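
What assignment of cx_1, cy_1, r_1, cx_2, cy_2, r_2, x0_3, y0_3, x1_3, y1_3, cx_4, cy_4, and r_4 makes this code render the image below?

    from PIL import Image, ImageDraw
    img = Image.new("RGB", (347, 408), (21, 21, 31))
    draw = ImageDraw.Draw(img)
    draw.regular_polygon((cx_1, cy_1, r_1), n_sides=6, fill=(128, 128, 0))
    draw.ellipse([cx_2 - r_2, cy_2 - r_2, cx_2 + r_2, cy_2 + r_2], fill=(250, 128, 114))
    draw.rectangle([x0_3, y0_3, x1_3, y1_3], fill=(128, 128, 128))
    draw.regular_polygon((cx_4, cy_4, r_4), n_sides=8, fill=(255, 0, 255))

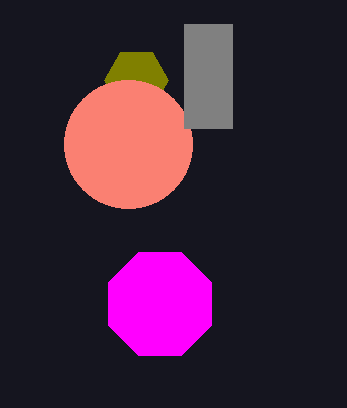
cx_1 = 136; cy_1 = 80; r_1 = 32; cx_2 = 128; cy_2 = 144; r_2 = 64; x0_3 = 184; y0_3 = 24; x1_3 = 232; y1_3 = 128; cx_4 = 160; cy_4 = 304; r_4 = 56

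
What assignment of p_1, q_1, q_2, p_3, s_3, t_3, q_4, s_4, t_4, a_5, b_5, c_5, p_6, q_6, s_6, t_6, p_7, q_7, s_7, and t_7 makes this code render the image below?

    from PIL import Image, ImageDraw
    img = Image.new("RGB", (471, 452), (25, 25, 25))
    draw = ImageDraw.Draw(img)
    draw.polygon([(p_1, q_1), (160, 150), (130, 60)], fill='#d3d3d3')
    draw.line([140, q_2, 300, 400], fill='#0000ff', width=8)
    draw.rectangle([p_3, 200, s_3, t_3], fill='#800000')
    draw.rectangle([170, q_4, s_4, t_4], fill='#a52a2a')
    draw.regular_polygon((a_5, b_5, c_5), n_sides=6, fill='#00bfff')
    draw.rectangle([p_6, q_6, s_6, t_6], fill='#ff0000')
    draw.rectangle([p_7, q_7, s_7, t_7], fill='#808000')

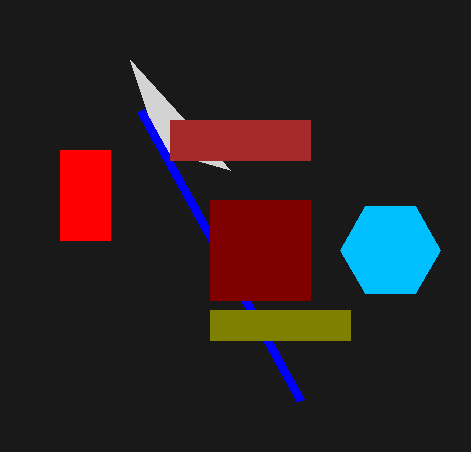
p_1 = 230; q_1 = 170; q_2 = 110; p_3 = 210; s_3 = 310; t_3 = 300; q_4 = 120; s_4 = 310; t_4 = 160; a_5 = 390; b_5 = 250; c_5 = 50; p_6 = 60; q_6 = 150; s_6 = 110; t_6 = 240; p_7 = 210; q_7 = 310; s_7 = 350; t_7 = 340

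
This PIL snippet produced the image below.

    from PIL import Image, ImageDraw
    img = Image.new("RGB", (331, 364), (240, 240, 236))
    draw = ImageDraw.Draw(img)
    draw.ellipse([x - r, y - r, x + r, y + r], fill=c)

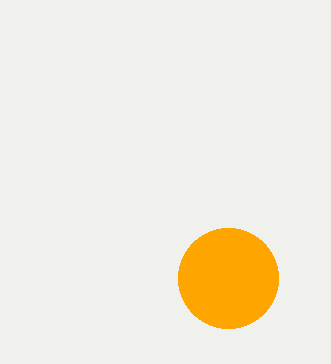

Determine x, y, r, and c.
x = 228; y = 278; r = 50; c = 'orange'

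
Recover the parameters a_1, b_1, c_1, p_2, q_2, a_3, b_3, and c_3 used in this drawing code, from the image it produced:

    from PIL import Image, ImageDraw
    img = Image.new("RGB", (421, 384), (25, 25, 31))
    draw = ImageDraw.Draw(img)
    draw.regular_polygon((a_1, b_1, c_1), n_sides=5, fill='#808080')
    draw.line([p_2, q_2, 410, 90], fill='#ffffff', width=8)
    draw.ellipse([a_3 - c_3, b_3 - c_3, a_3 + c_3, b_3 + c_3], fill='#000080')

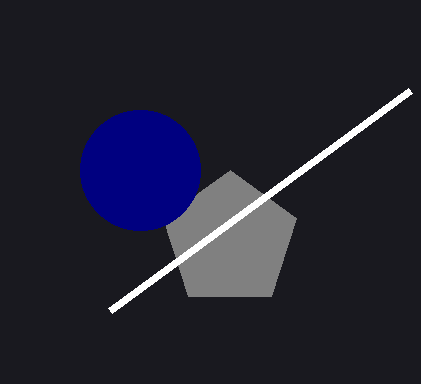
a_1 = 230, b_1 = 240, c_1 = 70, p_2 = 110, q_2 = 310, a_3 = 140, b_3 = 170, c_3 = 60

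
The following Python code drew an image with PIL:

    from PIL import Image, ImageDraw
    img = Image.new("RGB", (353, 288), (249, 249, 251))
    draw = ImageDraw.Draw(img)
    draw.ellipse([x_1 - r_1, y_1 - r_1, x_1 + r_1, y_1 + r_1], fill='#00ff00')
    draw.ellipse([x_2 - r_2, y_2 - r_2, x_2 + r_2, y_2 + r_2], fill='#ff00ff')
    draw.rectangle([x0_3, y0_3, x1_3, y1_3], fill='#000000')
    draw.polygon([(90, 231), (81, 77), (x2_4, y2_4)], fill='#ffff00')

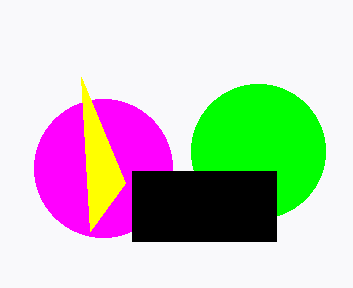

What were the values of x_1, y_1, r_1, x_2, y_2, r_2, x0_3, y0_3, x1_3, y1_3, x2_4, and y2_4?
x_1 = 258; y_1 = 151; r_1 = 67; x_2 = 103; y_2 = 168; r_2 = 69; x0_3 = 132; y0_3 = 171; x1_3 = 276; y1_3 = 241; x2_4 = 125; y2_4 = 183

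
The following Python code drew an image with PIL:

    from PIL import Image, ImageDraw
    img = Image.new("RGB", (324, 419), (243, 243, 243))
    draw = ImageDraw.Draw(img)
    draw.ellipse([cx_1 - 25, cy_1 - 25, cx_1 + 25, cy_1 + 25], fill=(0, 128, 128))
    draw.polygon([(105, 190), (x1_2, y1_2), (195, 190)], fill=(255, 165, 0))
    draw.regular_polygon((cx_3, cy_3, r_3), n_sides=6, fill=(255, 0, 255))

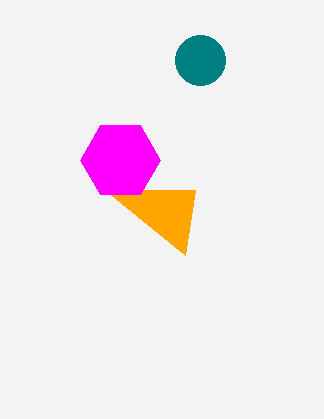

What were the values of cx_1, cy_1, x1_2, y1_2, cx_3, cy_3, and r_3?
cx_1 = 200
cy_1 = 60
x1_2 = 185
y1_2 = 255
cx_3 = 120
cy_3 = 160
r_3 = 40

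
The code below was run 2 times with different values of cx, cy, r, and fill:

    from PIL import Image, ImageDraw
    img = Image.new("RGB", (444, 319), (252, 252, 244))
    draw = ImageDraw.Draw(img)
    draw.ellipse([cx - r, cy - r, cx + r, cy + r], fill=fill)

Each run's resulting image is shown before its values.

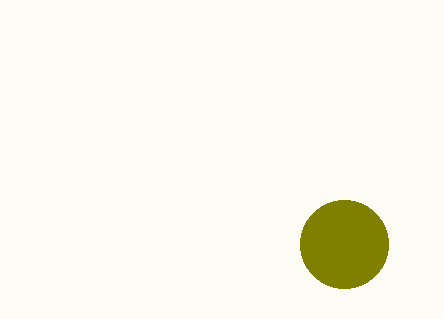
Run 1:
cx = 344
cy = 244
r = 44
fill = 'olive'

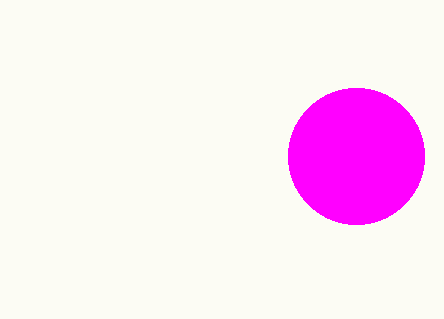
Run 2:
cx = 356
cy = 156
r = 68
fill = 'magenta'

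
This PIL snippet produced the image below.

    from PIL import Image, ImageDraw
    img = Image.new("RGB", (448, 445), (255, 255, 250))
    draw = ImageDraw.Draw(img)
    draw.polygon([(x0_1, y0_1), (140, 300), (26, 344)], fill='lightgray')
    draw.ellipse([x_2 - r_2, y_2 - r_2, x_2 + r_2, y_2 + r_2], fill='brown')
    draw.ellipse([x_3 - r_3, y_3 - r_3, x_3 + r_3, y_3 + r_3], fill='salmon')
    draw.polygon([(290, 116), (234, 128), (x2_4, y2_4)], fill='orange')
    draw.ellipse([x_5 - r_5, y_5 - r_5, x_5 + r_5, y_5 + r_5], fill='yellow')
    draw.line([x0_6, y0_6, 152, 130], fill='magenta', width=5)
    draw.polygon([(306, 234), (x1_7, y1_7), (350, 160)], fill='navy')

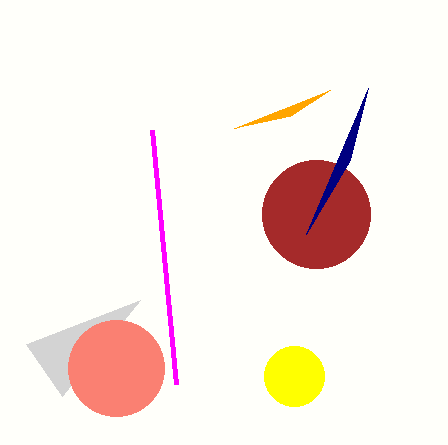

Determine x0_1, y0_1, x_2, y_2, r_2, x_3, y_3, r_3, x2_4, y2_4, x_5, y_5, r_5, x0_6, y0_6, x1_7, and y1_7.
x0_1 = 62; y0_1 = 396; x_2 = 316; y_2 = 214; r_2 = 54; x_3 = 116; y_3 = 368; r_3 = 48; x2_4 = 330; y2_4 = 90; x_5 = 294; y_5 = 376; r_5 = 30; x0_6 = 176; y0_6 = 384; x1_7 = 368; y1_7 = 88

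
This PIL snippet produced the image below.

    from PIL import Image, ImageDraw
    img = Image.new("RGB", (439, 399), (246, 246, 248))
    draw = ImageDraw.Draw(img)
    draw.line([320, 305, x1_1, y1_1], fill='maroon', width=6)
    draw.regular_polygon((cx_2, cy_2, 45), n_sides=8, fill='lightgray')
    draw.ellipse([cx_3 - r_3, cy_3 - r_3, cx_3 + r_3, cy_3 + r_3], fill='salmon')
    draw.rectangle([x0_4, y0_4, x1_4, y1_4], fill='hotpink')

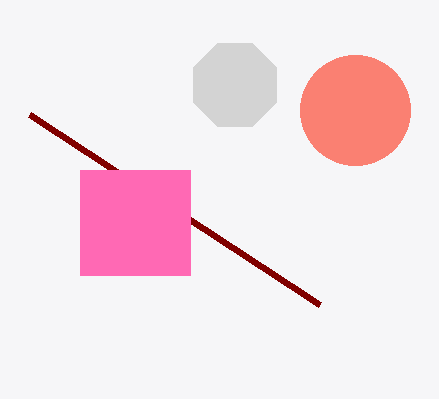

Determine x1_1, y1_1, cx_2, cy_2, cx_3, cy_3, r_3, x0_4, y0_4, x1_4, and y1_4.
x1_1 = 30, y1_1 = 115, cx_2 = 235, cy_2 = 85, cx_3 = 355, cy_3 = 110, r_3 = 55, x0_4 = 80, y0_4 = 170, x1_4 = 190, y1_4 = 275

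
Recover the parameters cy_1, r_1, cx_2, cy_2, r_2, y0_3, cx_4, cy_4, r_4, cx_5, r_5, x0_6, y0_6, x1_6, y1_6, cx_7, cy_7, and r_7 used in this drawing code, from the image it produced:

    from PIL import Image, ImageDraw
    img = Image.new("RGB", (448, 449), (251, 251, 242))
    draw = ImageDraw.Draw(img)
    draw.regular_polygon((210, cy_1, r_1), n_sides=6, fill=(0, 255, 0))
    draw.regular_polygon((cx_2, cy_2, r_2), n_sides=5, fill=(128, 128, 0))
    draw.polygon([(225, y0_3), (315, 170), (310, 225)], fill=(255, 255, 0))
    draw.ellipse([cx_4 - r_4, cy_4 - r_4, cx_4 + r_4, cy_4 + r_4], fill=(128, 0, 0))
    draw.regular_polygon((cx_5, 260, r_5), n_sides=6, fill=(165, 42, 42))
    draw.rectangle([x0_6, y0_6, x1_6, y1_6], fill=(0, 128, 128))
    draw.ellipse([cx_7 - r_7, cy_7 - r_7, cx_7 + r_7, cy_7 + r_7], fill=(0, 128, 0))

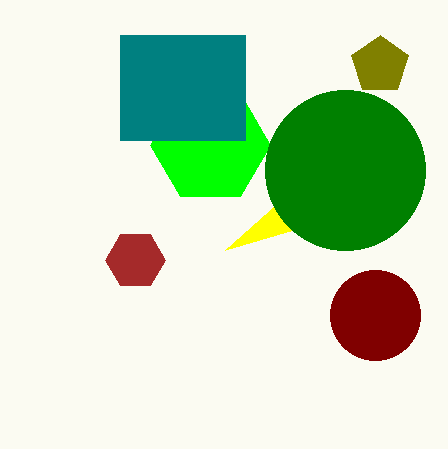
cy_1 = 145, r_1 = 60, cx_2 = 380, cy_2 = 65, r_2 = 30, y0_3 = 250, cx_4 = 375, cy_4 = 315, r_4 = 45, cx_5 = 135, r_5 = 30, x0_6 = 120, y0_6 = 35, x1_6 = 245, y1_6 = 140, cx_7 = 345, cy_7 = 170, r_7 = 80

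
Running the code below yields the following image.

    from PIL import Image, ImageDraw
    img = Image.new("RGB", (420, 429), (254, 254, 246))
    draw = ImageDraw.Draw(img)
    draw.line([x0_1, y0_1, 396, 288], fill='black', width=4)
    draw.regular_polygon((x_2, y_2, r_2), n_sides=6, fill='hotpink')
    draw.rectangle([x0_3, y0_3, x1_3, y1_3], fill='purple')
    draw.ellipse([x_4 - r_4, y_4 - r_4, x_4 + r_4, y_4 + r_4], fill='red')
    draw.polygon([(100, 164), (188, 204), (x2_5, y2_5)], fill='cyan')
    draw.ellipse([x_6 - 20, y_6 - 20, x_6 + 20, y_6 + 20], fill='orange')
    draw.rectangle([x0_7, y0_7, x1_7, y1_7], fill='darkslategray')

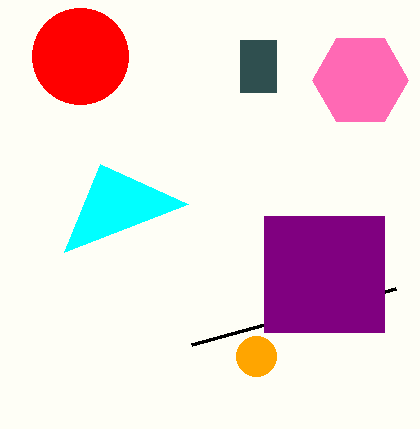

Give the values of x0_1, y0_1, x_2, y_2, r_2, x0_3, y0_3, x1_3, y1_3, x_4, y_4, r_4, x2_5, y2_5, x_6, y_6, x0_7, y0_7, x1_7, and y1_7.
x0_1 = 192
y0_1 = 344
x_2 = 360
y_2 = 80
r_2 = 48
x0_3 = 264
y0_3 = 216
x1_3 = 384
y1_3 = 332
x_4 = 80
y_4 = 56
r_4 = 48
x2_5 = 64
y2_5 = 252
x_6 = 256
y_6 = 356
x0_7 = 240
y0_7 = 40
x1_7 = 276
y1_7 = 92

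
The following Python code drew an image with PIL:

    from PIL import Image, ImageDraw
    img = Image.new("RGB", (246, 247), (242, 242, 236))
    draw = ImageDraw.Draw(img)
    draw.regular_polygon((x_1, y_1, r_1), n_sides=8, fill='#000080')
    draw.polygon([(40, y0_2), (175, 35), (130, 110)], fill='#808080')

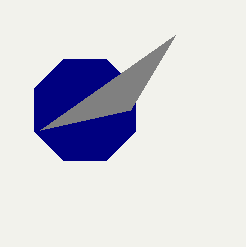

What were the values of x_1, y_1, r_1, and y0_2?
x_1 = 85, y_1 = 110, r_1 = 55, y0_2 = 130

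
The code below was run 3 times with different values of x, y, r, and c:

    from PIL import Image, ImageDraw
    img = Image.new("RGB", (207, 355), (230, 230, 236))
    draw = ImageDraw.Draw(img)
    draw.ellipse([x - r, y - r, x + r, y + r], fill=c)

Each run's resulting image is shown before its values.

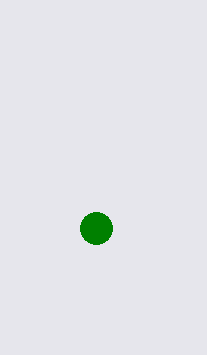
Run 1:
x = 96; y = 228; r = 16; c = 'green'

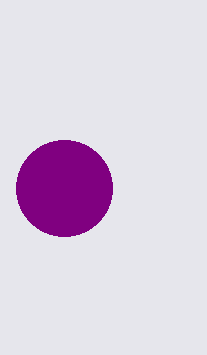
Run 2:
x = 64
y = 188
r = 48
c = 'purple'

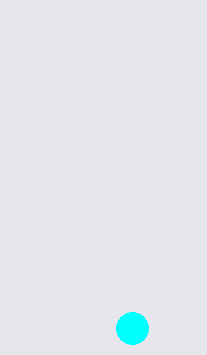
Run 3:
x = 132, y = 328, r = 16, c = 'cyan'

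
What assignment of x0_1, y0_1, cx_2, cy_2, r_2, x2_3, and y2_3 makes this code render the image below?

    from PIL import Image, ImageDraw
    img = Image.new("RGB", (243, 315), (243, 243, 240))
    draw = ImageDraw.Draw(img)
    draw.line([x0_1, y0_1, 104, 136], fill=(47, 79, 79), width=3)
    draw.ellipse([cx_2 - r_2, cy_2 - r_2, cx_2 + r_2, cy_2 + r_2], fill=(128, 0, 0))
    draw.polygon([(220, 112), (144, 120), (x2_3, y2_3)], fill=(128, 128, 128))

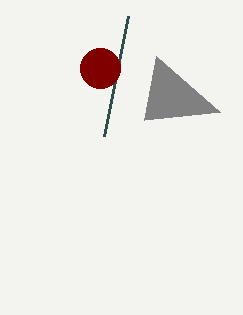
x0_1 = 128
y0_1 = 16
cx_2 = 100
cy_2 = 68
r_2 = 20
x2_3 = 156
y2_3 = 56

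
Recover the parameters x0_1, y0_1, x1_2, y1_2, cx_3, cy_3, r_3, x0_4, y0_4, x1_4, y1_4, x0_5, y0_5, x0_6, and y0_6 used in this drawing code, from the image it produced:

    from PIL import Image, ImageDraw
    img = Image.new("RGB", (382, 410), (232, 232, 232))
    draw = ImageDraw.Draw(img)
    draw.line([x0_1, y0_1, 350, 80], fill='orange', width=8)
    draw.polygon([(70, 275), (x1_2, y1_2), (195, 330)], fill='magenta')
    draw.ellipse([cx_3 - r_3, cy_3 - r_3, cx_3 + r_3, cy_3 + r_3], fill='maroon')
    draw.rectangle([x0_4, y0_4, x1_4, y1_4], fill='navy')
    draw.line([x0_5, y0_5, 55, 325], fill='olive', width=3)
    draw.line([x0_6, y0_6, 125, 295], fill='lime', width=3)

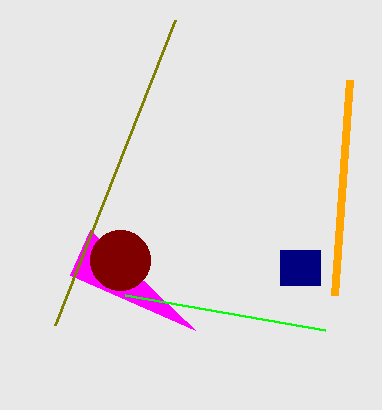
x0_1 = 335
y0_1 = 295
x1_2 = 90
y1_2 = 230
cx_3 = 120
cy_3 = 260
r_3 = 30
x0_4 = 280
y0_4 = 250
x1_4 = 320
y1_4 = 285
x0_5 = 175
y0_5 = 20
x0_6 = 325
y0_6 = 330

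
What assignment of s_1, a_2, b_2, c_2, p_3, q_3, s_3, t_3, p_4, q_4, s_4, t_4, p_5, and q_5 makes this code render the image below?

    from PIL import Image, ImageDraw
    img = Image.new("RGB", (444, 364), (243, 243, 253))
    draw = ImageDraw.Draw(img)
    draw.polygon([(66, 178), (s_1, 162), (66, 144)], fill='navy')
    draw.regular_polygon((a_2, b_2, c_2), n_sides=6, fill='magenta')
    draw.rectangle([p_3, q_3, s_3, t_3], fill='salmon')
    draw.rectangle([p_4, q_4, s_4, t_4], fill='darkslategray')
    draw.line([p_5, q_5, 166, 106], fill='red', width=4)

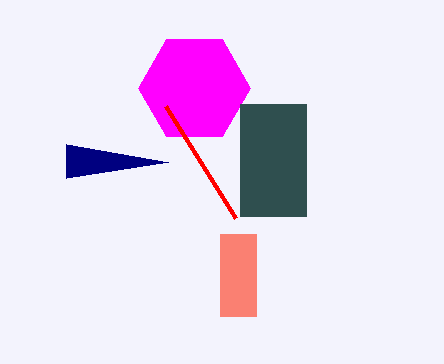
s_1 = 168; a_2 = 194; b_2 = 88; c_2 = 56; p_3 = 220; q_3 = 234; s_3 = 256; t_3 = 316; p_4 = 240; q_4 = 104; s_4 = 306; t_4 = 216; p_5 = 236; q_5 = 218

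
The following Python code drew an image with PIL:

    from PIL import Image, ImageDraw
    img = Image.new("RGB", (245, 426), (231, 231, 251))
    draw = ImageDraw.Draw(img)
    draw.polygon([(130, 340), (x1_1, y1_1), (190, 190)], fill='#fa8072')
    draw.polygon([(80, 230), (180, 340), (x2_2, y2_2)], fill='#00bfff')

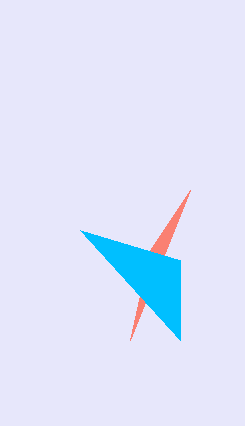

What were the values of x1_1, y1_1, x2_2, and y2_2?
x1_1 = 150
y1_1 = 250
x2_2 = 180
y2_2 = 260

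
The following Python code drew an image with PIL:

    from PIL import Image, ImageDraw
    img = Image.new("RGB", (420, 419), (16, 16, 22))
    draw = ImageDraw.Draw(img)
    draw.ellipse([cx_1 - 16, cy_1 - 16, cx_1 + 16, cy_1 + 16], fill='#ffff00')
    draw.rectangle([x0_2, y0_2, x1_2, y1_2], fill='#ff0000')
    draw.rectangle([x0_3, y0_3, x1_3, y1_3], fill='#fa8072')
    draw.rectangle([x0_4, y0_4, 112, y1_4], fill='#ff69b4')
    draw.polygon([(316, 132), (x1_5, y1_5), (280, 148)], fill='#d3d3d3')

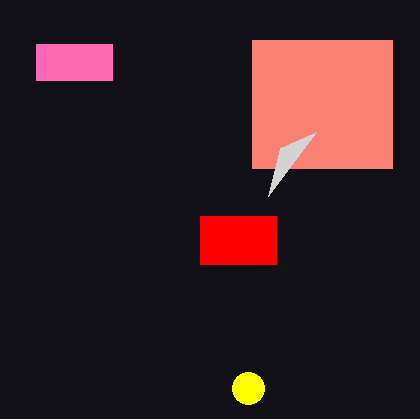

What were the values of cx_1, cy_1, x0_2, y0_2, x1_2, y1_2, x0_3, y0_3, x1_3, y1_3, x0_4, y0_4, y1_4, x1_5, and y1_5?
cx_1 = 248; cy_1 = 388; x0_2 = 200; y0_2 = 216; x1_2 = 276; y1_2 = 264; x0_3 = 252; y0_3 = 40; x1_3 = 392; y1_3 = 168; x0_4 = 36; y0_4 = 44; y1_4 = 80; x1_5 = 268; y1_5 = 196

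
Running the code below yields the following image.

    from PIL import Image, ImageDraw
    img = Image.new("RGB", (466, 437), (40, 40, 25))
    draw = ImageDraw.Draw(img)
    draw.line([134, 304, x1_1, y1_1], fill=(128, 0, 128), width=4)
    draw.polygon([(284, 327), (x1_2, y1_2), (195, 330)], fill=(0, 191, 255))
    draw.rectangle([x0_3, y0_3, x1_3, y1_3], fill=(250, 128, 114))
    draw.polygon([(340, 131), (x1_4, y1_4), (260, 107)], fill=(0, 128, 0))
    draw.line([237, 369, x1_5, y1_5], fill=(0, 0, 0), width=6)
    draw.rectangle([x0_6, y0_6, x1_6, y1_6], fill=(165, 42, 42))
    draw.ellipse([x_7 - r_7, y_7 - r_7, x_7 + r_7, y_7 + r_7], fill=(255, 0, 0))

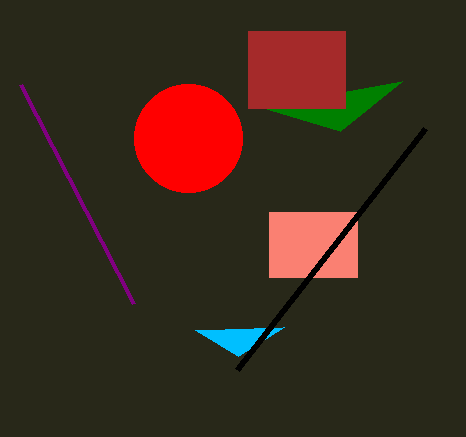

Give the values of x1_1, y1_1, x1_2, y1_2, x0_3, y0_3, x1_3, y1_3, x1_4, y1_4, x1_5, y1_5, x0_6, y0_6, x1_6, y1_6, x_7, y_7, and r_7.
x1_1 = 21, y1_1 = 85, x1_2 = 238, y1_2 = 356, x0_3 = 269, y0_3 = 212, x1_3 = 357, y1_3 = 277, x1_4 = 402, y1_4 = 81, x1_5 = 425, y1_5 = 128, x0_6 = 248, y0_6 = 31, x1_6 = 345, y1_6 = 108, x_7 = 188, y_7 = 138, r_7 = 54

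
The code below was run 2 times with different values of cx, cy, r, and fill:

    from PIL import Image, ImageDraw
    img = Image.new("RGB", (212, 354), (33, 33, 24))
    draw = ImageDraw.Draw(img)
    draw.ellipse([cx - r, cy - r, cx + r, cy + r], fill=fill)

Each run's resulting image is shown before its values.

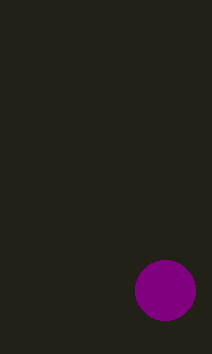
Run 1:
cx = 165
cy = 290
r = 30
fill = 'purple'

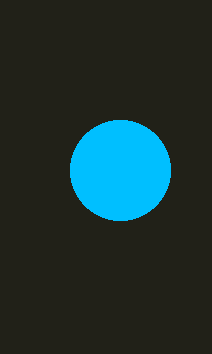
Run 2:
cx = 120
cy = 170
r = 50
fill = 'deepskyblue'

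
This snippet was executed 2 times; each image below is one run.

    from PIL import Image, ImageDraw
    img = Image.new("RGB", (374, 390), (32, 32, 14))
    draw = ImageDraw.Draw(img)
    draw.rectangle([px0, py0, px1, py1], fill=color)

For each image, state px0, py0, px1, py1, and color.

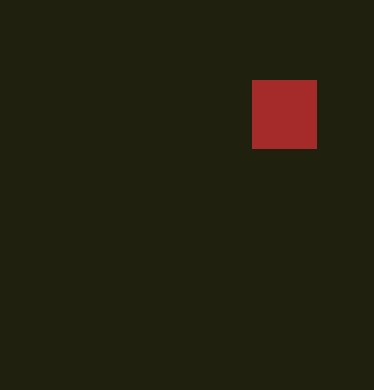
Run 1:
px0 = 252, py0 = 80, px1 = 316, py1 = 148, color = 'brown'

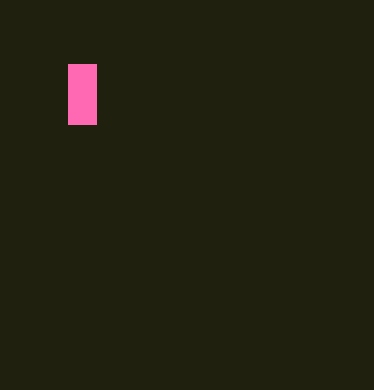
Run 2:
px0 = 68, py0 = 64, px1 = 96, py1 = 124, color = 'hotpink'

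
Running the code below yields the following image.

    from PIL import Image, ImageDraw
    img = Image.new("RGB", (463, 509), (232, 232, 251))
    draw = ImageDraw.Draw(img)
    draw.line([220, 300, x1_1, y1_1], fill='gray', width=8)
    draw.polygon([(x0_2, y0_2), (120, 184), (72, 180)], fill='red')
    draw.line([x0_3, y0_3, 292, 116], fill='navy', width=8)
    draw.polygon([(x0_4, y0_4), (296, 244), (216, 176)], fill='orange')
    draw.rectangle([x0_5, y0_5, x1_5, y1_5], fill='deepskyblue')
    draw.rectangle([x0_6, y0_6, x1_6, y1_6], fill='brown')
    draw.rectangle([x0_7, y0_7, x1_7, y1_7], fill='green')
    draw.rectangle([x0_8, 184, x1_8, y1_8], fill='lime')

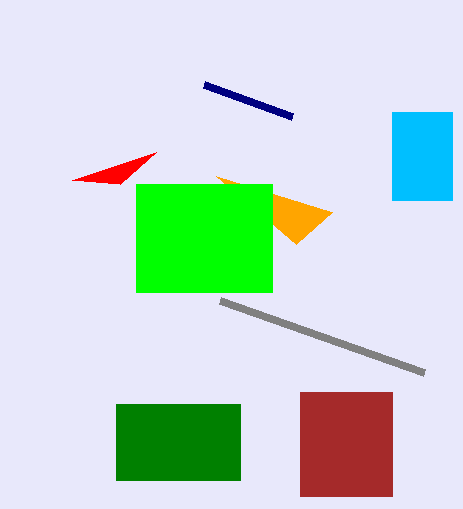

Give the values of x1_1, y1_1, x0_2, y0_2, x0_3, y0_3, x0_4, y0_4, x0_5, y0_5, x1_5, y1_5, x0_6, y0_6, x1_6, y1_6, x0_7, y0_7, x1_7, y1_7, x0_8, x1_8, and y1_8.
x1_1 = 424, y1_1 = 372, x0_2 = 156, y0_2 = 152, x0_3 = 204, y0_3 = 84, x0_4 = 332, y0_4 = 212, x0_5 = 392, y0_5 = 112, x1_5 = 452, y1_5 = 200, x0_6 = 300, y0_6 = 392, x1_6 = 392, y1_6 = 496, x0_7 = 116, y0_7 = 404, x1_7 = 240, y1_7 = 480, x0_8 = 136, x1_8 = 272, y1_8 = 292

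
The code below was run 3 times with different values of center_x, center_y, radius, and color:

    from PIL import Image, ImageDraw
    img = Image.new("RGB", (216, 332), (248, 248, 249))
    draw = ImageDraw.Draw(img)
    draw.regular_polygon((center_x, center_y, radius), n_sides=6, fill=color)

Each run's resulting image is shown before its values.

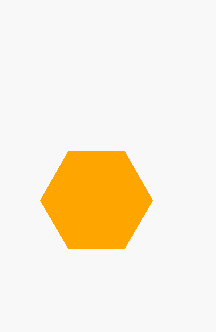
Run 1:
center_x = 96, center_y = 200, radius = 56, color = 'orange'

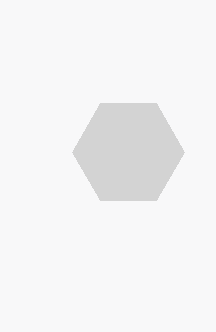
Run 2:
center_x = 128, center_y = 152, radius = 56, color = 'lightgray'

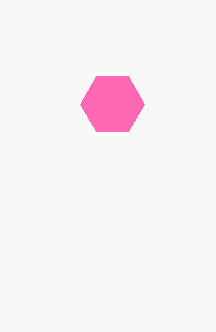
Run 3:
center_x = 112
center_y = 104
radius = 32
color = 'hotpink'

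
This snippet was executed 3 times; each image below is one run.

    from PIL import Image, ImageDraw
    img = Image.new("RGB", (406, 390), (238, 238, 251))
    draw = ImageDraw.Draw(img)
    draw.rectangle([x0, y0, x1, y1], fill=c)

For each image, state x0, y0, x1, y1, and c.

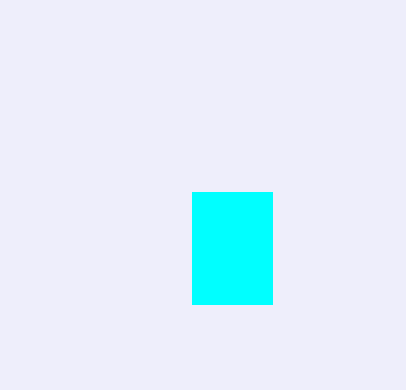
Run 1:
x0 = 192; y0 = 192; x1 = 272; y1 = 304; c = 'cyan'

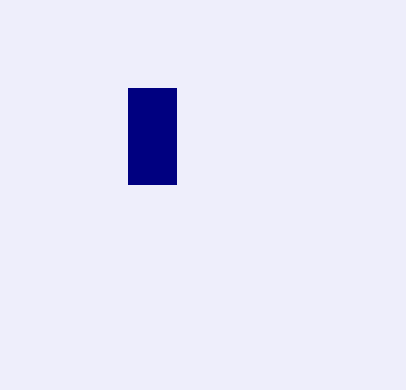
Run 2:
x0 = 128, y0 = 88, x1 = 176, y1 = 184, c = 'navy'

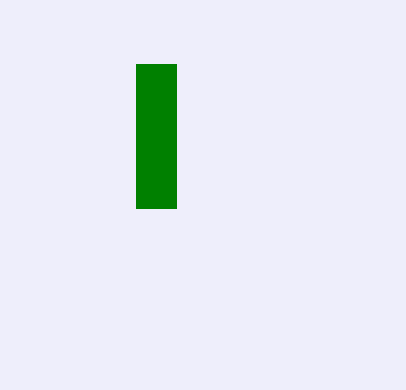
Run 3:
x0 = 136; y0 = 64; x1 = 176; y1 = 208; c = 'green'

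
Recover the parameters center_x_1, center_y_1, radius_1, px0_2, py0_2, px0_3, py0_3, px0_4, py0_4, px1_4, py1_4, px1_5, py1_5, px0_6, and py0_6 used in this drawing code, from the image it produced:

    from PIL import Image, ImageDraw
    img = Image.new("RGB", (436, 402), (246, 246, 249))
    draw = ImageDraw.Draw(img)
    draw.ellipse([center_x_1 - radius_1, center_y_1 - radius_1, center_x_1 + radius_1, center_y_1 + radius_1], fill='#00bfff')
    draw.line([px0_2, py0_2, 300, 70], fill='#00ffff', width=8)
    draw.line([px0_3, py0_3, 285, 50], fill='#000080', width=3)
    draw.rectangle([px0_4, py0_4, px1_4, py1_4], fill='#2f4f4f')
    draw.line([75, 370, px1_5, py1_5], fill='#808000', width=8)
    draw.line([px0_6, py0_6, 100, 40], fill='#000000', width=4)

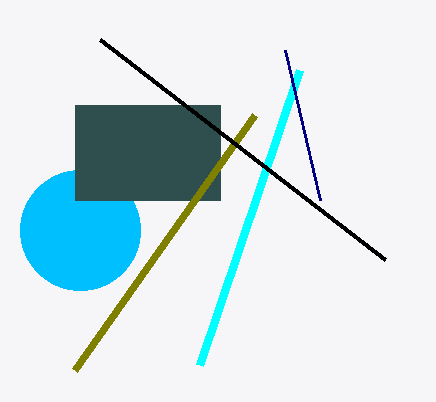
center_x_1 = 80
center_y_1 = 230
radius_1 = 60
px0_2 = 200
py0_2 = 365
px0_3 = 320
py0_3 = 200
px0_4 = 75
py0_4 = 105
px1_4 = 220
py1_4 = 200
px1_5 = 255
py1_5 = 115
px0_6 = 385
py0_6 = 260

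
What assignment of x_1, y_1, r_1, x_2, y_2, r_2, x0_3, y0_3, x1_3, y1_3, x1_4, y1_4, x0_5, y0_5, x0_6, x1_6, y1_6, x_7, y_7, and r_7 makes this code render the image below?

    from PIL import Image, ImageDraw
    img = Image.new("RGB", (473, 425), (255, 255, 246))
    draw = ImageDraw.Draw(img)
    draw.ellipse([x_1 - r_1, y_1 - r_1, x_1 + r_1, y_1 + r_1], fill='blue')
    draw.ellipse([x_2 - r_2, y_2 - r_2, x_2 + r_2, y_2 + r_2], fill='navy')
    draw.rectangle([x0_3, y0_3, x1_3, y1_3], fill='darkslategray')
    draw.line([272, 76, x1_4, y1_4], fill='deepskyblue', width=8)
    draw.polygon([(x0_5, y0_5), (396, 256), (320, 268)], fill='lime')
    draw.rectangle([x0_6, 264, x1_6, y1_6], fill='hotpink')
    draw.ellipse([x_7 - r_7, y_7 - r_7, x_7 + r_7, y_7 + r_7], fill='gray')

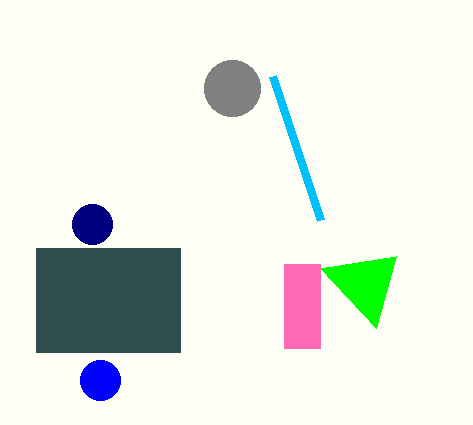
x_1 = 100; y_1 = 380; r_1 = 20; x_2 = 92; y_2 = 224; r_2 = 20; x0_3 = 36; y0_3 = 248; x1_3 = 180; y1_3 = 352; x1_4 = 320; y1_4 = 220; x0_5 = 376; y0_5 = 328; x0_6 = 284; x1_6 = 320; y1_6 = 348; x_7 = 232; y_7 = 88; r_7 = 28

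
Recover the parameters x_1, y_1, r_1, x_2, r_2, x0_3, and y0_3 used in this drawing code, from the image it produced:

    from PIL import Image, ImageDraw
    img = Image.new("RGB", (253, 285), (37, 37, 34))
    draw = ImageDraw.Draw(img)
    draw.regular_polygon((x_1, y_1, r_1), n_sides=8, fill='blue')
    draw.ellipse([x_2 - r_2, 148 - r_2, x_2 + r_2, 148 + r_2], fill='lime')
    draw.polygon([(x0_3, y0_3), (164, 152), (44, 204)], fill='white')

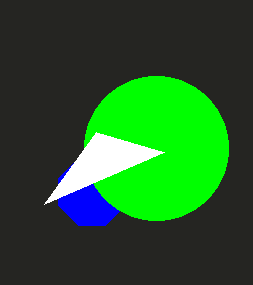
x_1 = 92; y_1 = 192; r_1 = 36; x_2 = 156; r_2 = 72; x0_3 = 96; y0_3 = 132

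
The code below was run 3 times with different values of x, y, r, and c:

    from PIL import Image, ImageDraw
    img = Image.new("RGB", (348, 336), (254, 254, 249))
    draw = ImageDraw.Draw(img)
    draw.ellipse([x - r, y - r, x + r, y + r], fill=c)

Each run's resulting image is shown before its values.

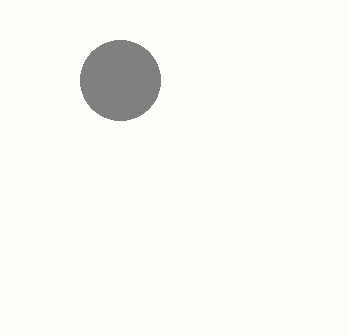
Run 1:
x = 120, y = 80, r = 40, c = 'gray'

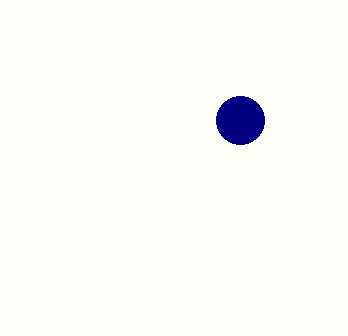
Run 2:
x = 240, y = 120, r = 24, c = 'navy'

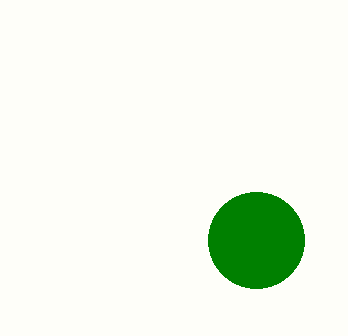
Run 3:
x = 256; y = 240; r = 48; c = 'green'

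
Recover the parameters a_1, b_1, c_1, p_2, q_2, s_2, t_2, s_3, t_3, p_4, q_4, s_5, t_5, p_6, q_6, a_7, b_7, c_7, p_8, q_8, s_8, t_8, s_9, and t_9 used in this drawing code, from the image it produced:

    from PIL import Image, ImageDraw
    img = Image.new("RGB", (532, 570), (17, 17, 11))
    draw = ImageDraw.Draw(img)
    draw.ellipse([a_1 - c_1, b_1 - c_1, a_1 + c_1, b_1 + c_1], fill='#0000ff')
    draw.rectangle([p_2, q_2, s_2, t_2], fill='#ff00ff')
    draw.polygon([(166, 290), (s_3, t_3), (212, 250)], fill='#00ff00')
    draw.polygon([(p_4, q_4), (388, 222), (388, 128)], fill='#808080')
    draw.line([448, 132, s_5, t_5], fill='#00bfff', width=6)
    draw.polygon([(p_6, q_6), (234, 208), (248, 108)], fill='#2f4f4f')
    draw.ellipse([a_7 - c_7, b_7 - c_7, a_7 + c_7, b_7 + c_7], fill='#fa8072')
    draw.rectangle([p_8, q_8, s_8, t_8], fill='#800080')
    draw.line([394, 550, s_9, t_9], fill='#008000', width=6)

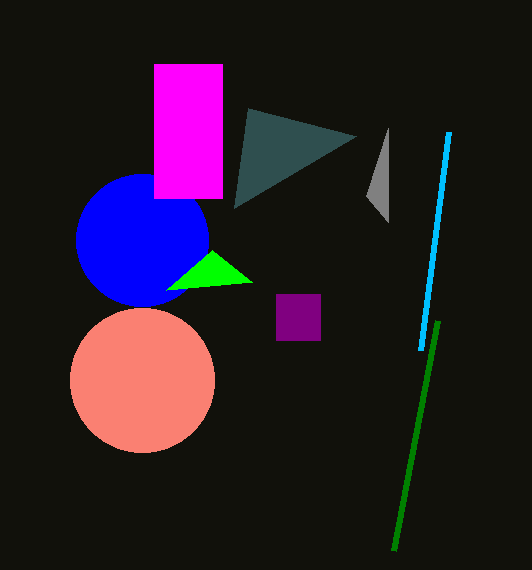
a_1 = 142
b_1 = 240
c_1 = 66
p_2 = 154
q_2 = 64
s_2 = 222
t_2 = 198
s_3 = 252
t_3 = 282
p_4 = 366
q_4 = 196
s_5 = 420
t_5 = 350
p_6 = 356
q_6 = 136
a_7 = 142
b_7 = 380
c_7 = 72
p_8 = 276
q_8 = 294
s_8 = 320
t_8 = 340
s_9 = 438
t_9 = 320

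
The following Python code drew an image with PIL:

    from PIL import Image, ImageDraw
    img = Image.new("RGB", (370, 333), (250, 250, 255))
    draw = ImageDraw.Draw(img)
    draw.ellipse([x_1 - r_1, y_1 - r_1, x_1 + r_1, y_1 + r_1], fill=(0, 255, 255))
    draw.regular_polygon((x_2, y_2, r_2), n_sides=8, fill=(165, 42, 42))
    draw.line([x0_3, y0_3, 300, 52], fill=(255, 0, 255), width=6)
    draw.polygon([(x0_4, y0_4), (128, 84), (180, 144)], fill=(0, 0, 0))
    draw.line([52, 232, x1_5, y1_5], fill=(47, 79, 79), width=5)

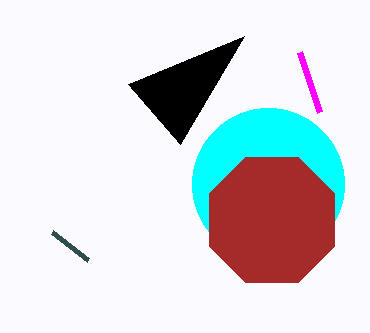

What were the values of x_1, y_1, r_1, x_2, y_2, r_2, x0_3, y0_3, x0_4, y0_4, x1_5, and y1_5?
x_1 = 268; y_1 = 184; r_1 = 76; x_2 = 272; y_2 = 220; r_2 = 68; x0_3 = 320; y0_3 = 112; x0_4 = 244; y0_4 = 36; x1_5 = 88; y1_5 = 260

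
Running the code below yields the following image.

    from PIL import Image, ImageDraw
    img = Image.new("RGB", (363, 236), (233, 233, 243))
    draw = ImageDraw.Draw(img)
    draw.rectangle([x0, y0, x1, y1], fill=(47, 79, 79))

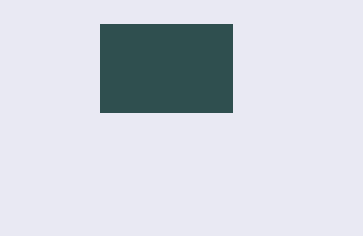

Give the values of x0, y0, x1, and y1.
x0 = 100
y0 = 24
x1 = 232
y1 = 112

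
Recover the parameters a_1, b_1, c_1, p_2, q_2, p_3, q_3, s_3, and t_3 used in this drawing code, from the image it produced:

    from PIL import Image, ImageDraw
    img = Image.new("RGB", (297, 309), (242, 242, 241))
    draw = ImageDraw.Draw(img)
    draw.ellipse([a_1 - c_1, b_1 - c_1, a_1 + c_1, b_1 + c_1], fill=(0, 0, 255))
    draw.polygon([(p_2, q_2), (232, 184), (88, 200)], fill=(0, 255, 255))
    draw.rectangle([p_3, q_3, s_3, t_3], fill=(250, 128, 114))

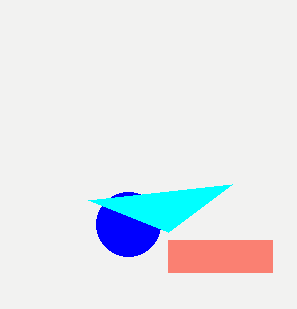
a_1 = 128
b_1 = 224
c_1 = 32
p_2 = 168
q_2 = 232
p_3 = 168
q_3 = 240
s_3 = 272
t_3 = 272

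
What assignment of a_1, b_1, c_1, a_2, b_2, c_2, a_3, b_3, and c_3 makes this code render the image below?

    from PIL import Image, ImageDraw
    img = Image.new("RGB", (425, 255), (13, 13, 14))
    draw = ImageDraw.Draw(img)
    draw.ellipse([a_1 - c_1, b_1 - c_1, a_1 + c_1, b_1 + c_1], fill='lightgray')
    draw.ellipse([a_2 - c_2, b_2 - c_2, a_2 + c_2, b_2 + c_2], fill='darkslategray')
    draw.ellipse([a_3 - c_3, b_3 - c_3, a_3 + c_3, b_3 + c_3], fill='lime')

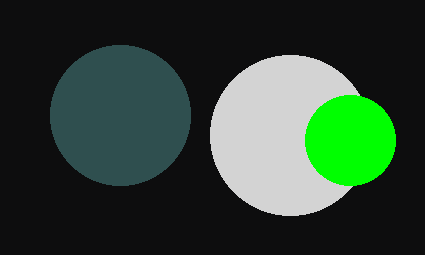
a_1 = 290, b_1 = 135, c_1 = 80, a_2 = 120, b_2 = 115, c_2 = 70, a_3 = 350, b_3 = 140, c_3 = 45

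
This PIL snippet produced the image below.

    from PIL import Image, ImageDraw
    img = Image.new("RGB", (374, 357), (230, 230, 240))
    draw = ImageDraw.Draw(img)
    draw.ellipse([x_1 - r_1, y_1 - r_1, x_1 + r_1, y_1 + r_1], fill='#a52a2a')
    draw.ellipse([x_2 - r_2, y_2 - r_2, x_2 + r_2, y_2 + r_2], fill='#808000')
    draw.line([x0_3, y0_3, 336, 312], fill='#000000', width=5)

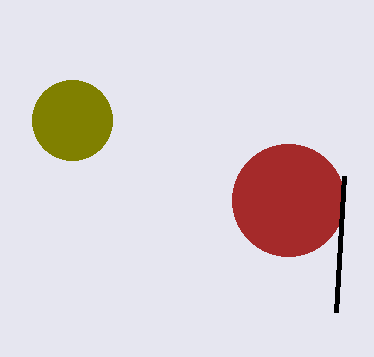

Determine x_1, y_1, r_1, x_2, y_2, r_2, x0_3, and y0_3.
x_1 = 288, y_1 = 200, r_1 = 56, x_2 = 72, y_2 = 120, r_2 = 40, x0_3 = 344, y0_3 = 176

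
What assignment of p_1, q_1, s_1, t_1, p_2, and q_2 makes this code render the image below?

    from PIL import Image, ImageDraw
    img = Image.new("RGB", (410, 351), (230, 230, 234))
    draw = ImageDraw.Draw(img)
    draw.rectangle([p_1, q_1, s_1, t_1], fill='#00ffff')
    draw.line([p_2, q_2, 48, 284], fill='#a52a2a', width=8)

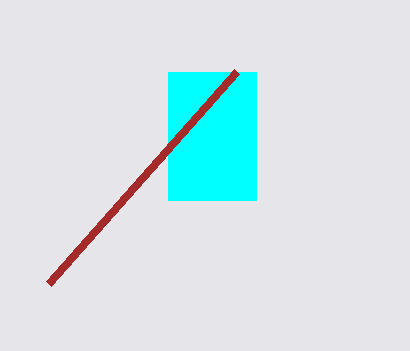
p_1 = 168; q_1 = 72; s_1 = 256; t_1 = 200; p_2 = 236; q_2 = 72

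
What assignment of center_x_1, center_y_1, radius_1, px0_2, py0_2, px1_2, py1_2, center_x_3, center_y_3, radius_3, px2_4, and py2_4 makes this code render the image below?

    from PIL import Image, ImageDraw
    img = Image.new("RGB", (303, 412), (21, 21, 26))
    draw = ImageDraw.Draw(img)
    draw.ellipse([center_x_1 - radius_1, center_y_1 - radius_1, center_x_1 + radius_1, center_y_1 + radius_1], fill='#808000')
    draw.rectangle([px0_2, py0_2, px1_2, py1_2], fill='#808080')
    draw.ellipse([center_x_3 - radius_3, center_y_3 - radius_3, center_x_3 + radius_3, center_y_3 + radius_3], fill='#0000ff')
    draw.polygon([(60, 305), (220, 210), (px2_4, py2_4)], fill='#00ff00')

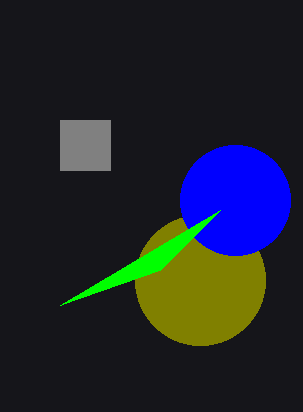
center_x_1 = 200; center_y_1 = 280; radius_1 = 65; px0_2 = 60; py0_2 = 120; px1_2 = 110; py1_2 = 170; center_x_3 = 235; center_y_3 = 200; radius_3 = 55; px2_4 = 160; py2_4 = 270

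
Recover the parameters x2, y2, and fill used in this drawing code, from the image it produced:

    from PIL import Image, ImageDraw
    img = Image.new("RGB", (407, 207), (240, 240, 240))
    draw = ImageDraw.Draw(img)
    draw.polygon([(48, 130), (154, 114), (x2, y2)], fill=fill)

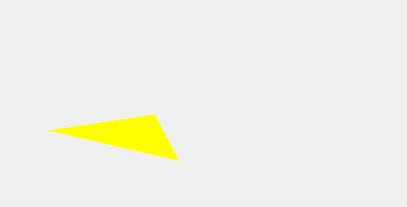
x2 = 178, y2 = 160, fill = 'yellow'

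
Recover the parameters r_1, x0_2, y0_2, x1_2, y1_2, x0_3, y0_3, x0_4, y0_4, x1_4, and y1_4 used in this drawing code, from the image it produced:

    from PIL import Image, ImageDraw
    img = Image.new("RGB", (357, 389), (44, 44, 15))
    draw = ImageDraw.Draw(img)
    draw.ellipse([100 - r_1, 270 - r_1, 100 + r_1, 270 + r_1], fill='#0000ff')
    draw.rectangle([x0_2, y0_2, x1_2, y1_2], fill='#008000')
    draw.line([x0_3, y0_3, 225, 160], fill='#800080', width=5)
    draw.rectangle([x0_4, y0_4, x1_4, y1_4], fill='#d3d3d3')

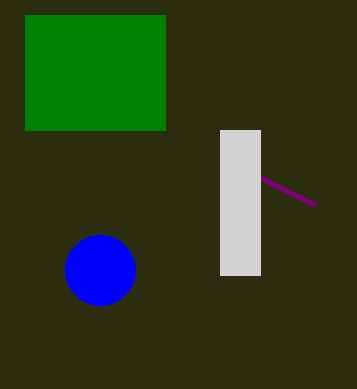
r_1 = 35, x0_2 = 25, y0_2 = 15, x1_2 = 165, y1_2 = 130, x0_3 = 315, y0_3 = 205, x0_4 = 220, y0_4 = 130, x1_4 = 260, y1_4 = 275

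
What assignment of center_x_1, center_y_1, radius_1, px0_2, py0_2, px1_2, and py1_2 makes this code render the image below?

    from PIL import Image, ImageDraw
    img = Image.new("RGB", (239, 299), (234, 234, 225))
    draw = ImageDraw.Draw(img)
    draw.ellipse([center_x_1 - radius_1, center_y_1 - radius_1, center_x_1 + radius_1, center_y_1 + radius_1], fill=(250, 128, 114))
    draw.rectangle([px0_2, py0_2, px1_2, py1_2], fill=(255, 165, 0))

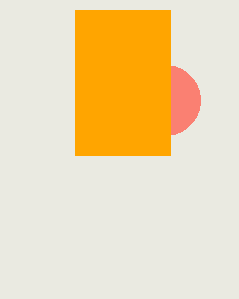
center_x_1 = 165; center_y_1 = 100; radius_1 = 35; px0_2 = 75; py0_2 = 10; px1_2 = 170; py1_2 = 155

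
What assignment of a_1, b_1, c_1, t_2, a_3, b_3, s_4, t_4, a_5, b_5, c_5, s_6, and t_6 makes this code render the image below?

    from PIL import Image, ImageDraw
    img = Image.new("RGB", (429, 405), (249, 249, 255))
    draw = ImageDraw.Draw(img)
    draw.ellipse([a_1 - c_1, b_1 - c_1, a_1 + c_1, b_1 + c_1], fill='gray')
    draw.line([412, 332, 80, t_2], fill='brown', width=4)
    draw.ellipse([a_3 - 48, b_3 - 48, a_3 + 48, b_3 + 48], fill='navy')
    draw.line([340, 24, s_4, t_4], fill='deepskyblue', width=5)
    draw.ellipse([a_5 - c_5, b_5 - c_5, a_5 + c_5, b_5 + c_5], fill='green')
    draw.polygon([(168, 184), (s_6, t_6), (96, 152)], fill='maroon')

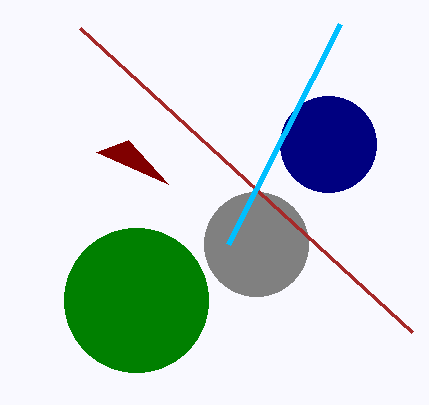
a_1 = 256; b_1 = 244; c_1 = 52; t_2 = 28; a_3 = 328; b_3 = 144; s_4 = 228; t_4 = 244; a_5 = 136; b_5 = 300; c_5 = 72; s_6 = 128; t_6 = 140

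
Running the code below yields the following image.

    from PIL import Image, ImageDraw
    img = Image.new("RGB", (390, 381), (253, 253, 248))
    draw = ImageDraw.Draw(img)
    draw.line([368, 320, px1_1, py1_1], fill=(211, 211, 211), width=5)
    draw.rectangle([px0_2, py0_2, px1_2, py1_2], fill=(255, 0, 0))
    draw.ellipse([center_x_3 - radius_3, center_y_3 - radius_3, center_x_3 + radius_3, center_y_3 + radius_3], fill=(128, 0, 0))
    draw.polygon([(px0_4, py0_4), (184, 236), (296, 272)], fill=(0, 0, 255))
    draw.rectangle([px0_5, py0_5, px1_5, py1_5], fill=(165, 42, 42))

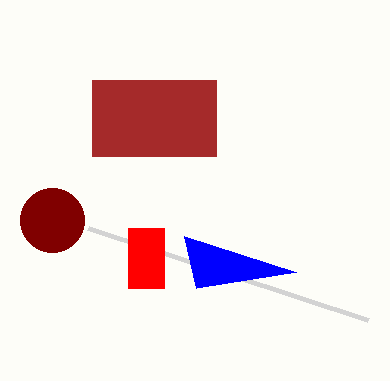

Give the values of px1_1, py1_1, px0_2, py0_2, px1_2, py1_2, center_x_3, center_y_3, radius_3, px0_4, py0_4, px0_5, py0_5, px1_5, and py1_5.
px1_1 = 88
py1_1 = 228
px0_2 = 128
py0_2 = 228
px1_2 = 164
py1_2 = 288
center_x_3 = 52
center_y_3 = 220
radius_3 = 32
px0_4 = 196
py0_4 = 288
px0_5 = 92
py0_5 = 80
px1_5 = 216
py1_5 = 156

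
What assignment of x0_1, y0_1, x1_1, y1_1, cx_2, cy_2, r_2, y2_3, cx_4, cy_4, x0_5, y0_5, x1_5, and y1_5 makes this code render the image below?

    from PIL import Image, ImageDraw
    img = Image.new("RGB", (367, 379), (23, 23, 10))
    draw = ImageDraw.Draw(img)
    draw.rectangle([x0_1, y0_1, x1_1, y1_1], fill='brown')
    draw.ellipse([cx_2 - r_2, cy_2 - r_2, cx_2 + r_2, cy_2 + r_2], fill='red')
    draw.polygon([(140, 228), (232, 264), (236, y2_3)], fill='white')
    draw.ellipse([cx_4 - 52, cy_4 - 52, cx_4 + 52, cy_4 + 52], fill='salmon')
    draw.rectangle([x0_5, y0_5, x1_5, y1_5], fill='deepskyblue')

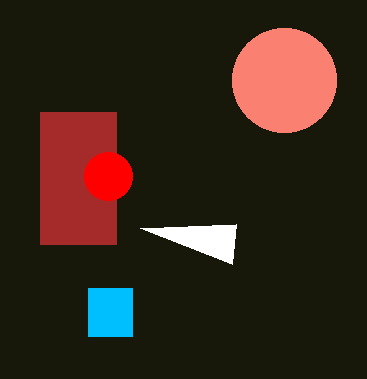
x0_1 = 40
y0_1 = 112
x1_1 = 116
y1_1 = 244
cx_2 = 108
cy_2 = 176
r_2 = 24
y2_3 = 224
cx_4 = 284
cy_4 = 80
x0_5 = 88
y0_5 = 288
x1_5 = 132
y1_5 = 336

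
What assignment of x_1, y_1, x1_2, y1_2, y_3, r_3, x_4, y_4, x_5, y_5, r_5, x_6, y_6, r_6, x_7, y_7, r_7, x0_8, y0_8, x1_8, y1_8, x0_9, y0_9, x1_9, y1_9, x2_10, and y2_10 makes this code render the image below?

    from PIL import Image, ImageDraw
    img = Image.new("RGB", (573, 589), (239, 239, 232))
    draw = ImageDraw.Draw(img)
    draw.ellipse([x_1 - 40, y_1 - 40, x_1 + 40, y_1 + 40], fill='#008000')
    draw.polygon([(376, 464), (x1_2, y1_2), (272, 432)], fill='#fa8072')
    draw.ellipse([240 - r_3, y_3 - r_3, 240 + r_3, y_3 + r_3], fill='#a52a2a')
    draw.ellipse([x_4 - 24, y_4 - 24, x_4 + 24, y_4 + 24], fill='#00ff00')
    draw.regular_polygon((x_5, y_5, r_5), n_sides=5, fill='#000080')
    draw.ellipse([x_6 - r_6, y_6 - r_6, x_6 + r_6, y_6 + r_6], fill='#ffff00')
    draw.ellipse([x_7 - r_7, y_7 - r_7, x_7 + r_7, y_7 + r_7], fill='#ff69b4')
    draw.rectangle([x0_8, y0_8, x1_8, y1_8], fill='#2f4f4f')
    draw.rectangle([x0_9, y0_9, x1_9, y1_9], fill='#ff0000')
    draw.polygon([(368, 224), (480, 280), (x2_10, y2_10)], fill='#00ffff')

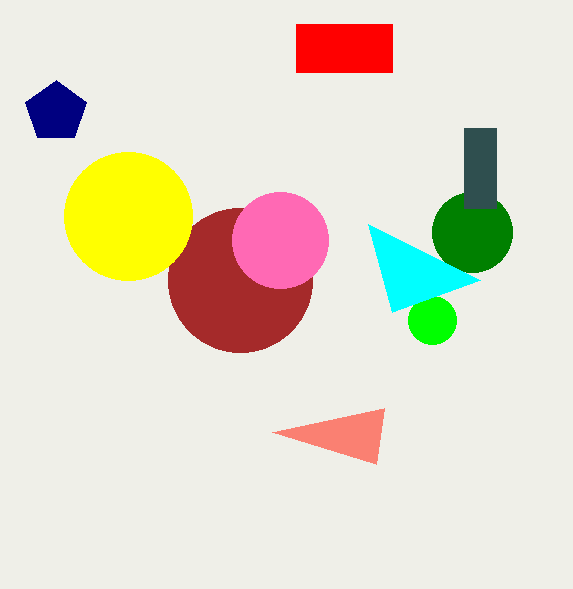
x_1 = 472, y_1 = 232, x1_2 = 384, y1_2 = 408, y_3 = 280, r_3 = 72, x_4 = 432, y_4 = 320, x_5 = 56, y_5 = 112, r_5 = 32, x_6 = 128, y_6 = 216, r_6 = 64, x_7 = 280, y_7 = 240, r_7 = 48, x0_8 = 464, y0_8 = 128, x1_8 = 496, y1_8 = 208, x0_9 = 296, y0_9 = 24, x1_9 = 392, y1_9 = 72, x2_10 = 392, y2_10 = 312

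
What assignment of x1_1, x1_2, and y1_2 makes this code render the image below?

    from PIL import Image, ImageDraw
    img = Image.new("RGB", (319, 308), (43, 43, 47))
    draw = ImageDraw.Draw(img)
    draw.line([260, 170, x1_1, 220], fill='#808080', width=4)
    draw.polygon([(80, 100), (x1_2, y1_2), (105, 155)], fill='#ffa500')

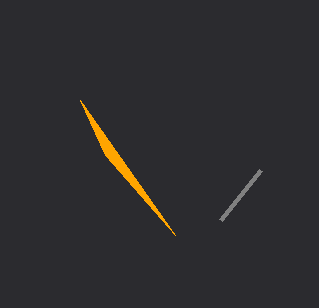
x1_1 = 220, x1_2 = 175, y1_2 = 235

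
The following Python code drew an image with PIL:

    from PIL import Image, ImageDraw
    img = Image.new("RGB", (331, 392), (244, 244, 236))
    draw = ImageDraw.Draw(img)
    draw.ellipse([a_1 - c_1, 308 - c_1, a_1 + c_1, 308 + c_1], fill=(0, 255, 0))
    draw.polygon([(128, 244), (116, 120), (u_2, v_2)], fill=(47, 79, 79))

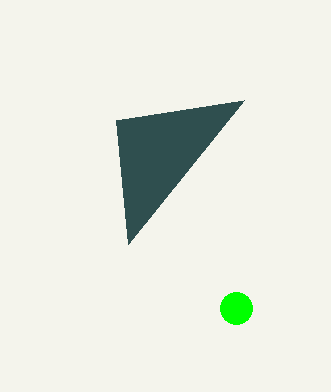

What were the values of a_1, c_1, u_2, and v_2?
a_1 = 236, c_1 = 16, u_2 = 244, v_2 = 100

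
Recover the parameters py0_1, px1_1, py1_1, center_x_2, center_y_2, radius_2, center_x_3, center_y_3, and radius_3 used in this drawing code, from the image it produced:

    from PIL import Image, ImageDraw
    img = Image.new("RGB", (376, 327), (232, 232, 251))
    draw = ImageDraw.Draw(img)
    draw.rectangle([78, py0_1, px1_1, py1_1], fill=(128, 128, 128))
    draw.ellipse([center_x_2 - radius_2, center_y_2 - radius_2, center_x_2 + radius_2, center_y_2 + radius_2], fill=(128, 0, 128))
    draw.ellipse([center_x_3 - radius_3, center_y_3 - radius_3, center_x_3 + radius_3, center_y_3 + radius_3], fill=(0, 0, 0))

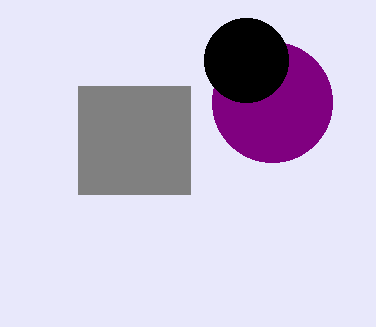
py0_1 = 86
px1_1 = 190
py1_1 = 194
center_x_2 = 272
center_y_2 = 102
radius_2 = 60
center_x_3 = 246
center_y_3 = 60
radius_3 = 42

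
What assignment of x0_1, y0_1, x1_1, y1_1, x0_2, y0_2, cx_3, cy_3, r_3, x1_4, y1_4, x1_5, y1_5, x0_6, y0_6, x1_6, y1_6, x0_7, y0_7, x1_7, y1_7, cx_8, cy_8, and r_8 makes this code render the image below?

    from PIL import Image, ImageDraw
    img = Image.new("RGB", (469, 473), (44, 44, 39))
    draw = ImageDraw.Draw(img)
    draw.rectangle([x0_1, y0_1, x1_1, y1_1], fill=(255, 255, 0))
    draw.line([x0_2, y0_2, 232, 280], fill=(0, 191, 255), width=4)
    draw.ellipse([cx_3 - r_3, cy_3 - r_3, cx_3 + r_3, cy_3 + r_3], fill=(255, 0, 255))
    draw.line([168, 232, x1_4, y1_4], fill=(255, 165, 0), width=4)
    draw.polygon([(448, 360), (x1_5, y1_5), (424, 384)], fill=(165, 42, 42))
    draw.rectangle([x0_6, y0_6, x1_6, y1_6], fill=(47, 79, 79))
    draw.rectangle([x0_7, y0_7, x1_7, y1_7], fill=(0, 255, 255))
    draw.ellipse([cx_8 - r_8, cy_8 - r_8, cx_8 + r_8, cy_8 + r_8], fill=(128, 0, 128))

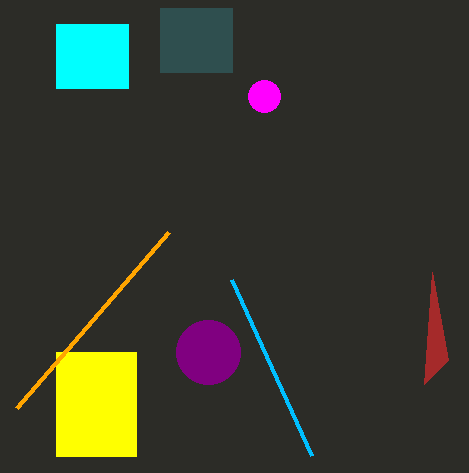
x0_1 = 56
y0_1 = 352
x1_1 = 136
y1_1 = 456
x0_2 = 312
y0_2 = 456
cx_3 = 264
cy_3 = 96
r_3 = 16
x1_4 = 16
y1_4 = 408
x1_5 = 432
y1_5 = 272
x0_6 = 160
y0_6 = 8
x1_6 = 232
y1_6 = 72
x0_7 = 56
y0_7 = 24
x1_7 = 128
y1_7 = 88
cx_8 = 208
cy_8 = 352
r_8 = 32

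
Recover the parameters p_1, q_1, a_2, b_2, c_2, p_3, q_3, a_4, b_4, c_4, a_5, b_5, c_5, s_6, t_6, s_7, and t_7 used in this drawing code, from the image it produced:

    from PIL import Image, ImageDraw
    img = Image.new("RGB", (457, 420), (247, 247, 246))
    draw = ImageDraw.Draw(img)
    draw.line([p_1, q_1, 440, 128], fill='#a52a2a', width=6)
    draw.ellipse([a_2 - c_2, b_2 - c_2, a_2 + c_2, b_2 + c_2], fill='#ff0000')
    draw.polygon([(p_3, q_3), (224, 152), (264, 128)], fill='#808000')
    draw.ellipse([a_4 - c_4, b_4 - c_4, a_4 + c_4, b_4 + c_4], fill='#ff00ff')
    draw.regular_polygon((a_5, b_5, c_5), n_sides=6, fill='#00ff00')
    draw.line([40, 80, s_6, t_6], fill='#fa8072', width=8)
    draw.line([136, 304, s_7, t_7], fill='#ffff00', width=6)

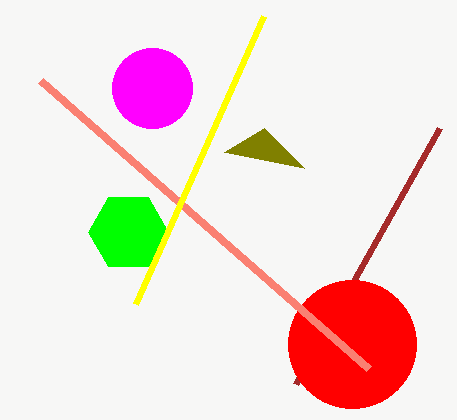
p_1 = 296, q_1 = 384, a_2 = 352, b_2 = 344, c_2 = 64, p_3 = 304, q_3 = 168, a_4 = 152, b_4 = 88, c_4 = 40, a_5 = 128, b_5 = 232, c_5 = 40, s_6 = 368, t_6 = 368, s_7 = 264, t_7 = 16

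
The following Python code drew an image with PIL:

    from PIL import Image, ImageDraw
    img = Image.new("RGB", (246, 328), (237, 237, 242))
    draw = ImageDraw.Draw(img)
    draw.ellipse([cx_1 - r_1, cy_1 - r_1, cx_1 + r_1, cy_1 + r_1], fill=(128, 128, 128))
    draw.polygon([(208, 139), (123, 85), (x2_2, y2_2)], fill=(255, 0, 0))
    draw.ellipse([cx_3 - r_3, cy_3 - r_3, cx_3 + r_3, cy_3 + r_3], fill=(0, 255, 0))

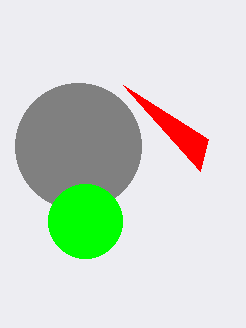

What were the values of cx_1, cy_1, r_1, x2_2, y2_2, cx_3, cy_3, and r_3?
cx_1 = 78, cy_1 = 146, r_1 = 63, x2_2 = 200, y2_2 = 171, cx_3 = 85, cy_3 = 221, r_3 = 37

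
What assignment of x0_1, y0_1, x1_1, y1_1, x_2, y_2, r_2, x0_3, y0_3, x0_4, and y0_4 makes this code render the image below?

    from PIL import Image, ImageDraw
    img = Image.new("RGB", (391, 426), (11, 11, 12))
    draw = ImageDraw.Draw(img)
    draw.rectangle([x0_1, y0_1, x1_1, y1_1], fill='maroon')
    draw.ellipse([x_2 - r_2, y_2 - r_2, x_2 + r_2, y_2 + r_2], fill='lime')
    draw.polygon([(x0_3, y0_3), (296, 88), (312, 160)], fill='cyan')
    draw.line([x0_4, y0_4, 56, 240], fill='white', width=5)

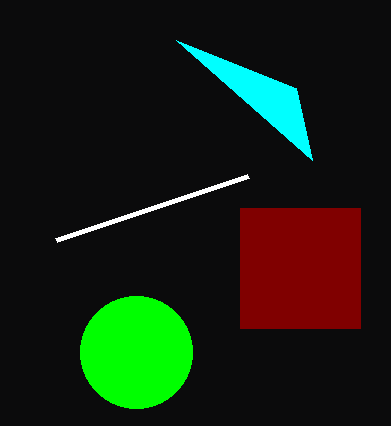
x0_1 = 240, y0_1 = 208, x1_1 = 360, y1_1 = 328, x_2 = 136, y_2 = 352, r_2 = 56, x0_3 = 176, y0_3 = 40, x0_4 = 248, y0_4 = 176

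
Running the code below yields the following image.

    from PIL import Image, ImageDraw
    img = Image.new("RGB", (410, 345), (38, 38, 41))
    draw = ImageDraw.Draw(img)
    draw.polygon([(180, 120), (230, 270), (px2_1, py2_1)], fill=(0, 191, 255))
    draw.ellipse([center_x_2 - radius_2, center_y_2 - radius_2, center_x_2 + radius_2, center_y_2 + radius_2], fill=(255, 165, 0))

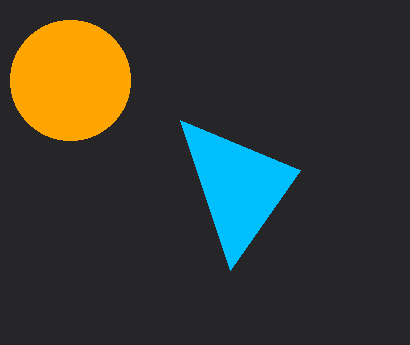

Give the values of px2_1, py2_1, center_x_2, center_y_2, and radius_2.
px2_1 = 300
py2_1 = 170
center_x_2 = 70
center_y_2 = 80
radius_2 = 60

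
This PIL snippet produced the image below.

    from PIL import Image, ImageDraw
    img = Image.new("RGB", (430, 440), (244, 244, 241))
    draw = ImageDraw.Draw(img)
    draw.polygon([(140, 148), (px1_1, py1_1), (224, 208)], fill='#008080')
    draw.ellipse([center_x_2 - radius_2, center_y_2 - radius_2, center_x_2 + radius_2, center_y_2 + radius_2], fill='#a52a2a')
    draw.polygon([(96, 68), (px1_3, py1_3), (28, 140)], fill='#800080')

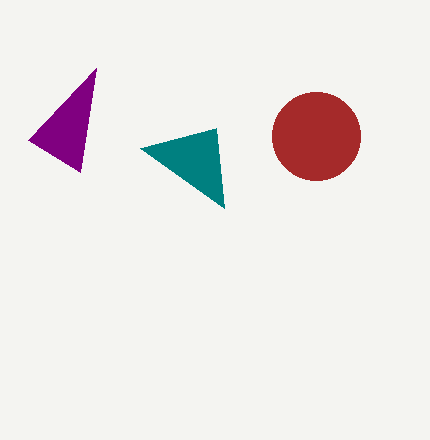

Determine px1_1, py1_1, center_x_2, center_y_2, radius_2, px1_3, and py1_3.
px1_1 = 216, py1_1 = 128, center_x_2 = 316, center_y_2 = 136, radius_2 = 44, px1_3 = 80, py1_3 = 172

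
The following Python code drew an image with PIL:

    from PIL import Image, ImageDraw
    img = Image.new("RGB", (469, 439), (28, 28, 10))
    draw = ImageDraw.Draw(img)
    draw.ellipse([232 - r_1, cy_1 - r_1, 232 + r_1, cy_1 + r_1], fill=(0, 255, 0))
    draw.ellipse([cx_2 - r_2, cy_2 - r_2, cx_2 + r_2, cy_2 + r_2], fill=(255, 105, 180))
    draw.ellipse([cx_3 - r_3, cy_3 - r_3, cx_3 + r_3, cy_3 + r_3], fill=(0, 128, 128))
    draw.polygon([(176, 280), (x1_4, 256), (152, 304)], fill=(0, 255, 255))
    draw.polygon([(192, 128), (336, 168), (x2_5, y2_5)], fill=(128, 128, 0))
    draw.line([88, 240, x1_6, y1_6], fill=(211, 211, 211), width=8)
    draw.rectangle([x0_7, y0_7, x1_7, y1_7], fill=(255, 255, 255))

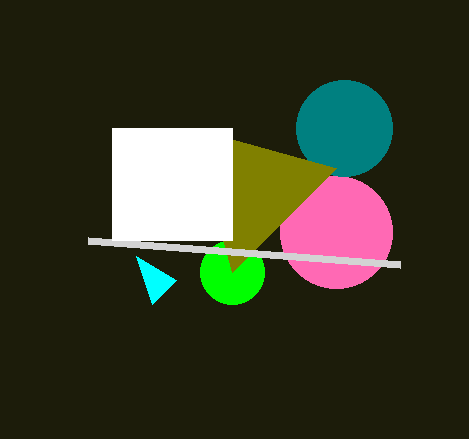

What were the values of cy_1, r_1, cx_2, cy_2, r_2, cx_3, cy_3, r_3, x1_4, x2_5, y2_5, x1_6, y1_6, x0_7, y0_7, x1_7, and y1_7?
cy_1 = 272; r_1 = 32; cx_2 = 336; cy_2 = 232; r_2 = 56; cx_3 = 344; cy_3 = 128; r_3 = 48; x1_4 = 136; x2_5 = 232; y2_5 = 272; x1_6 = 400; y1_6 = 264; x0_7 = 112; y0_7 = 128; x1_7 = 232; y1_7 = 240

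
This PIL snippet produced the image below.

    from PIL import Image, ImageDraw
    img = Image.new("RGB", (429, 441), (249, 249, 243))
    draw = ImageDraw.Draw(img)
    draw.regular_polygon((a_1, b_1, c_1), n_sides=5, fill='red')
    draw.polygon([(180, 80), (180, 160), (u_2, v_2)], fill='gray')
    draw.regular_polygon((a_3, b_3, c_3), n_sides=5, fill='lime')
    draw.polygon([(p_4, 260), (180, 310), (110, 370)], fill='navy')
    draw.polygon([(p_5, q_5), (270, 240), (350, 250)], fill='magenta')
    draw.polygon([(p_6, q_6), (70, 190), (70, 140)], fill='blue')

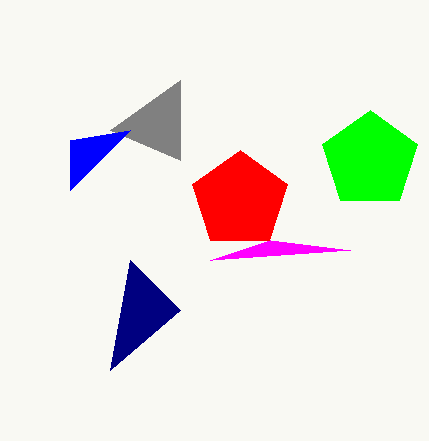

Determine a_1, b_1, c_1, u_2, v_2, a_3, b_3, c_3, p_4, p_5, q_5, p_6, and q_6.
a_1 = 240; b_1 = 200; c_1 = 50; u_2 = 110; v_2 = 130; a_3 = 370; b_3 = 160; c_3 = 50; p_4 = 130; p_5 = 210; q_5 = 260; p_6 = 130; q_6 = 130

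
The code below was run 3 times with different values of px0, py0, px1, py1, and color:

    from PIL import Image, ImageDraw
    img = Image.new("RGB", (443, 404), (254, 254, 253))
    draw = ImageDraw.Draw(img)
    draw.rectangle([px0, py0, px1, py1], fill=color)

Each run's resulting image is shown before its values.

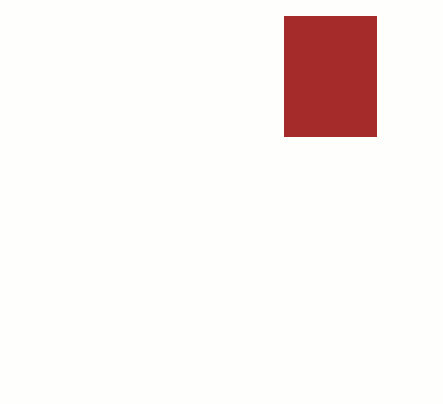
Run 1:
px0 = 284
py0 = 16
px1 = 376
py1 = 136
color = 'brown'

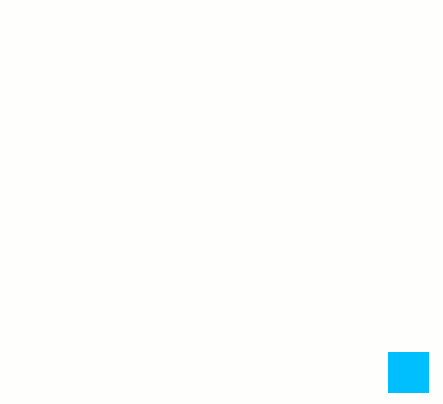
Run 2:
px0 = 388
py0 = 352
px1 = 428
py1 = 392
color = 'deepskyblue'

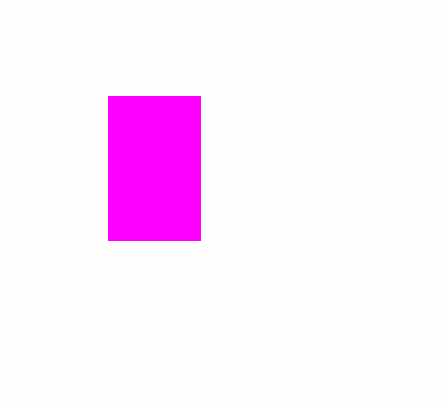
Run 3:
px0 = 108
py0 = 96
px1 = 200
py1 = 240
color = 'magenta'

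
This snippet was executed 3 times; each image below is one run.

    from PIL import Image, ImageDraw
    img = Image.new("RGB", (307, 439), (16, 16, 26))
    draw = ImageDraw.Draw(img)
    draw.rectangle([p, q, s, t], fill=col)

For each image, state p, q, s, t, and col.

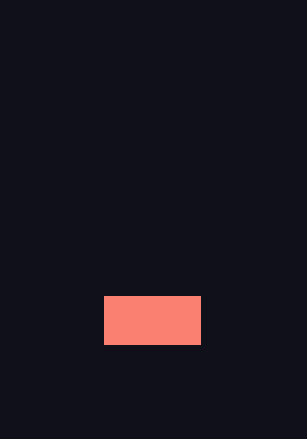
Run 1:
p = 104
q = 296
s = 200
t = 344
col = 'salmon'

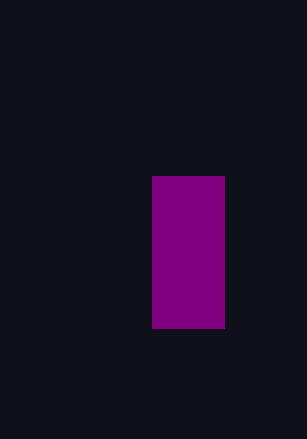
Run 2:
p = 152, q = 176, s = 224, t = 328, col = 'purple'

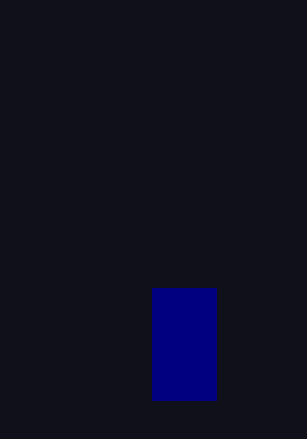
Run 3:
p = 152
q = 288
s = 216
t = 400
col = 'navy'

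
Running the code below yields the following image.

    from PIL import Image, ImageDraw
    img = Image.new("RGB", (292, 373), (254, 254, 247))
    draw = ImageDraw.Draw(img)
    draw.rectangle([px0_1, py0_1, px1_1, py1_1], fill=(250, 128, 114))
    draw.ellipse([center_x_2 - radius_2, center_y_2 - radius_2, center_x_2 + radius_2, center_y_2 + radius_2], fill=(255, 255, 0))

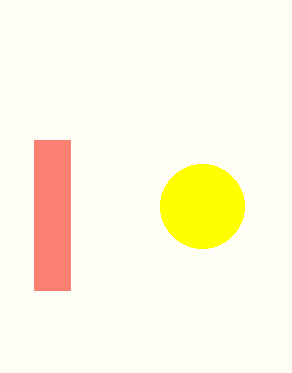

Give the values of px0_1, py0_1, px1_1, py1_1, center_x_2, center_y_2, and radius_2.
px0_1 = 34; py0_1 = 140; px1_1 = 70; py1_1 = 290; center_x_2 = 202; center_y_2 = 206; radius_2 = 42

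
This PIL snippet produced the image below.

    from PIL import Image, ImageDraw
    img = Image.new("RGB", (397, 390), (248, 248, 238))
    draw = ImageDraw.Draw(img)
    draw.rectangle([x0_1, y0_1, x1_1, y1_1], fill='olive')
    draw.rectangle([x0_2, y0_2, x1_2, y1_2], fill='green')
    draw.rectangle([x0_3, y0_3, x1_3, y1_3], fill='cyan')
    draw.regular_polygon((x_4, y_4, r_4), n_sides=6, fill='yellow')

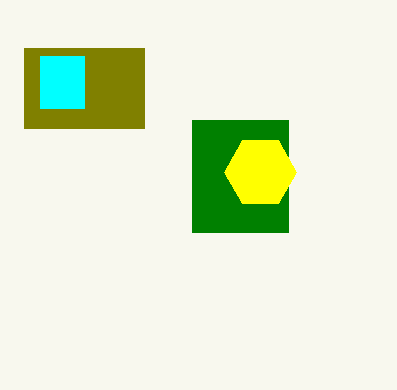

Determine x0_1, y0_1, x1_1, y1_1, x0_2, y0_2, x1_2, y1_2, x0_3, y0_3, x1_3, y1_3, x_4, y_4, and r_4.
x0_1 = 24, y0_1 = 48, x1_1 = 144, y1_1 = 128, x0_2 = 192, y0_2 = 120, x1_2 = 288, y1_2 = 232, x0_3 = 40, y0_3 = 56, x1_3 = 84, y1_3 = 108, x_4 = 260, y_4 = 172, r_4 = 36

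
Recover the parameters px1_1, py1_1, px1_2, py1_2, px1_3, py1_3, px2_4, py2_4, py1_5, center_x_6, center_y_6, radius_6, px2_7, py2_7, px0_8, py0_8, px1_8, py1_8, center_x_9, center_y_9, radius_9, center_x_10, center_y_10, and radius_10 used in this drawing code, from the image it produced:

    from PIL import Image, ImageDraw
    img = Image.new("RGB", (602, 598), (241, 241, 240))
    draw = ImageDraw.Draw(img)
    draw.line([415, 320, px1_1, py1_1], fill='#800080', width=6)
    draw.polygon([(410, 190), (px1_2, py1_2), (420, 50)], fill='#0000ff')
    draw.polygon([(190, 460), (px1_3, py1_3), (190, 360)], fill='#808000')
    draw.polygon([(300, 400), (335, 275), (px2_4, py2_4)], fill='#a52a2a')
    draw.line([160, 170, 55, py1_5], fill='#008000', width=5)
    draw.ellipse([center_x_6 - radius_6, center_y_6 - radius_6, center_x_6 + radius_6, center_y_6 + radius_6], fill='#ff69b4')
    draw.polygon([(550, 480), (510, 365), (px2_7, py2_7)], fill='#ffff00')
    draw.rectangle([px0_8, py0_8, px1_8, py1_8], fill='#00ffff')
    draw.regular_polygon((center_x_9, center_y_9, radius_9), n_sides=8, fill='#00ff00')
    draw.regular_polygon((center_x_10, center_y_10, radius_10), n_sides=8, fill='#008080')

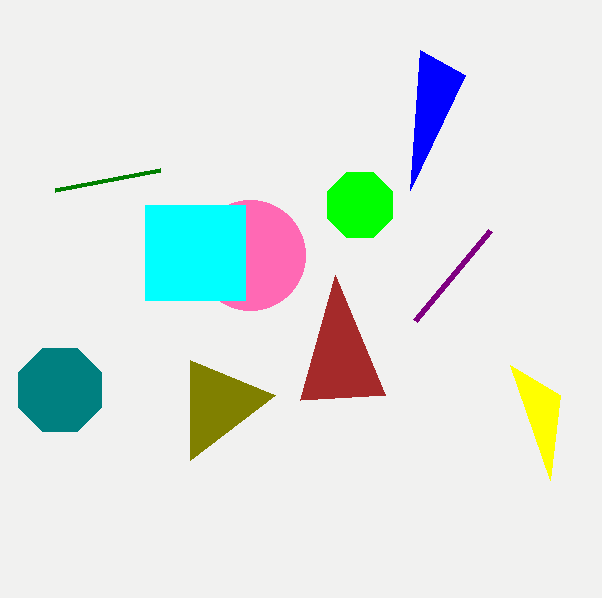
px1_1 = 490, py1_1 = 230, px1_2 = 465, py1_2 = 75, px1_3 = 275, py1_3 = 395, px2_4 = 385, py2_4 = 395, py1_5 = 190, center_x_6 = 250, center_y_6 = 255, radius_6 = 55, px2_7 = 560, py2_7 = 395, px0_8 = 145, py0_8 = 205, px1_8 = 245, py1_8 = 300, center_x_9 = 360, center_y_9 = 205, radius_9 = 35, center_x_10 = 60, center_y_10 = 390, radius_10 = 45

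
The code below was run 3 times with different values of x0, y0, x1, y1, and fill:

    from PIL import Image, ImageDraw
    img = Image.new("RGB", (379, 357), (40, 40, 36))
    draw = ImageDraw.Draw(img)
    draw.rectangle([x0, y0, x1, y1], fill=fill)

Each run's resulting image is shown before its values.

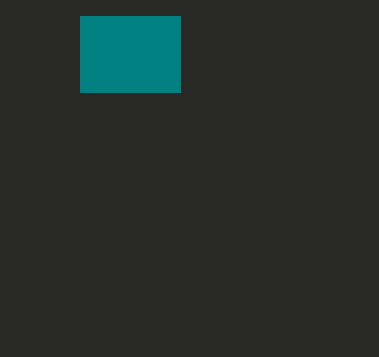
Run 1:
x0 = 80
y0 = 16
x1 = 180
y1 = 92
fill = 'teal'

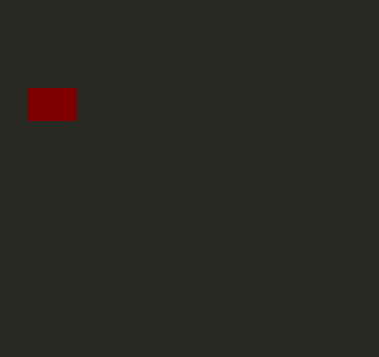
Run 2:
x0 = 28
y0 = 88
x1 = 76
y1 = 120
fill = 'maroon'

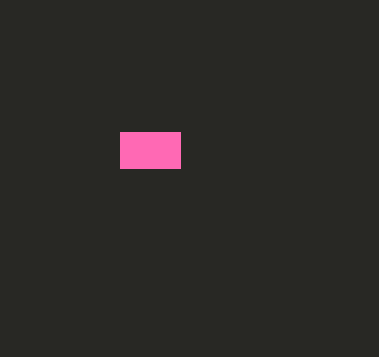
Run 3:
x0 = 120; y0 = 132; x1 = 180; y1 = 168; fill = 'hotpink'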